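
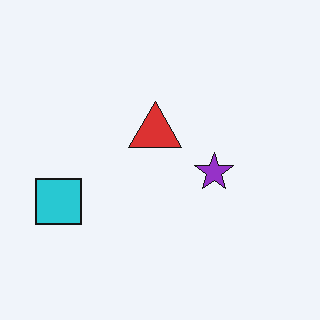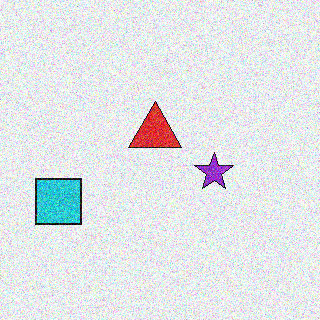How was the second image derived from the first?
Degraded with strong gaussian noise.

Random speckle covers the whole image, including the flat background.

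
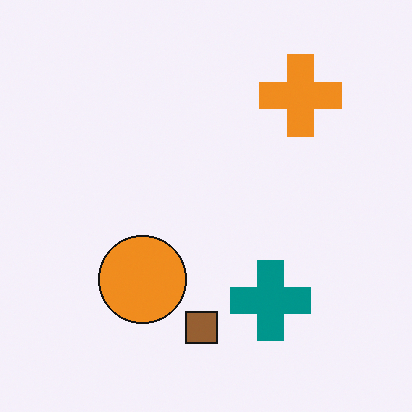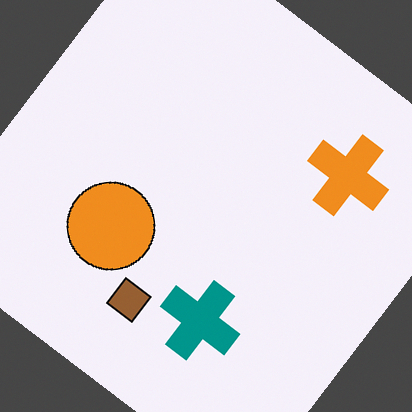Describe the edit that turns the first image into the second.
The image was rotated clockwise by a large amount — several tens of degrees.

Every shape is tilted by the same angle and the image corners show triangular fill wedges — a whole-image rotation by a non-right angle.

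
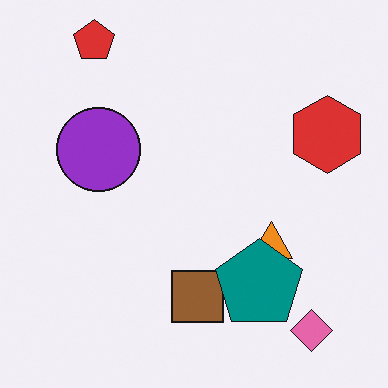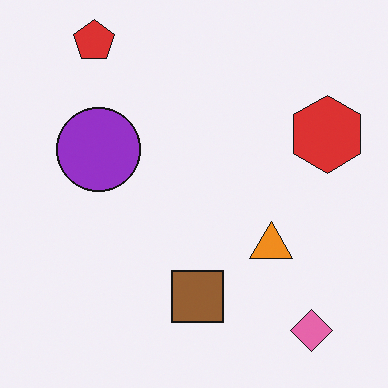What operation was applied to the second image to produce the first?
The first image is the second overlaid with an additional teal pentagon.

A teal pentagon appears in the first image that is absent from the second.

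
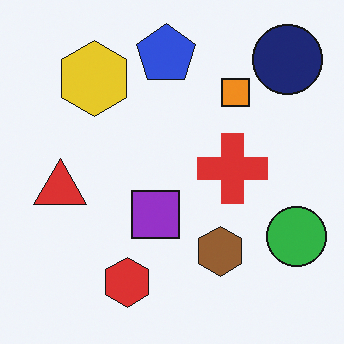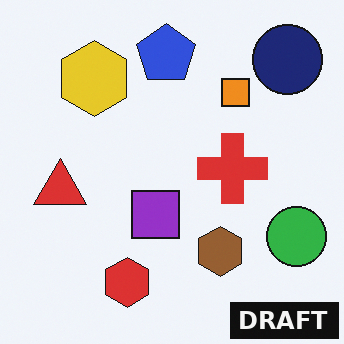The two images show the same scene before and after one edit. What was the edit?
The image was watermarked with the text "DRAFT" in the lower-right corner.

A dark label reading "DRAFT" appears in the lower-right corner.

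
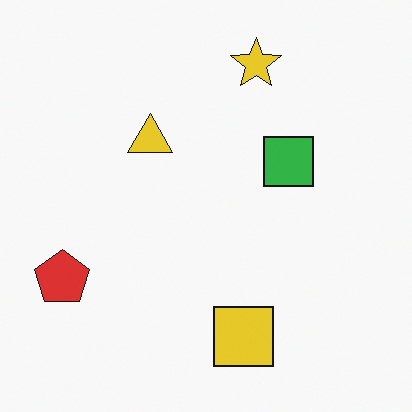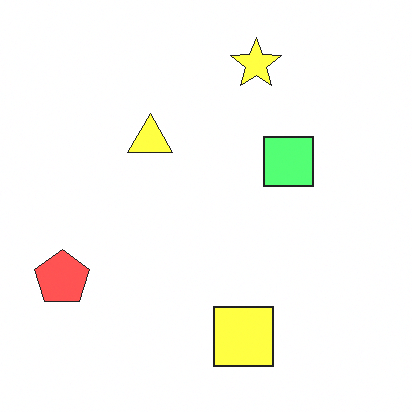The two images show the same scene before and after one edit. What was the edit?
Noticeably brightened.

Every pixel — background and shapes alike — is uniformly brightened.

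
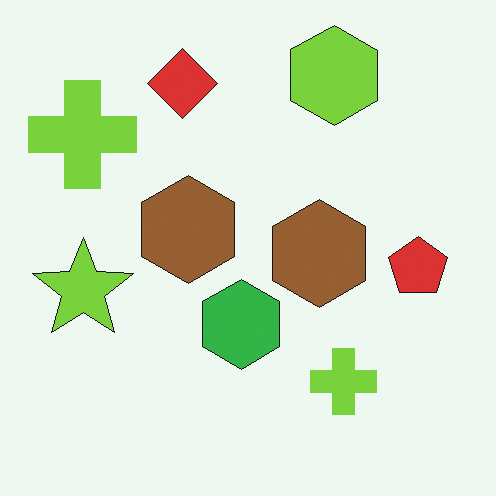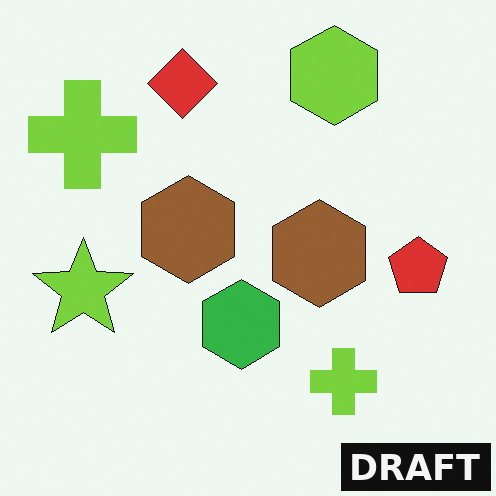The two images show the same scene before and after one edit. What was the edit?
It was watermarked with the text "DRAFT" in the lower-right corner.

A dark label reading "DRAFT" appears in the lower-right corner.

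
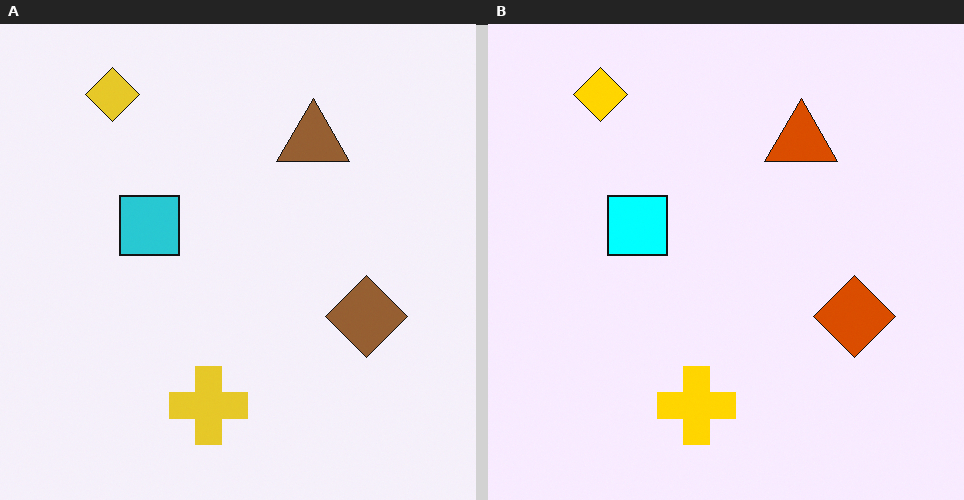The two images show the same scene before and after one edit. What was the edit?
Made much more vivid (saturation change).

All colors are more vivid — a global saturation change.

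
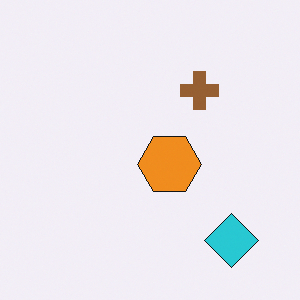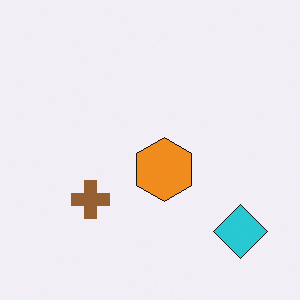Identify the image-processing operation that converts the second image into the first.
This is the original image transposed (reflected across the top-left ↔ bottom-right diagonal).

Shapes have swapped their row and column positions — what was in the top-right is now in the bottom-left — a diagonal reflection.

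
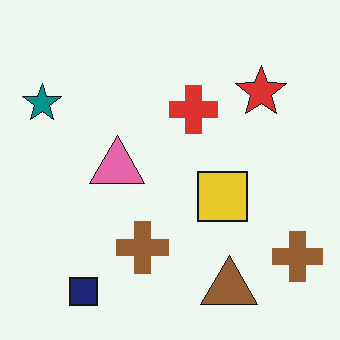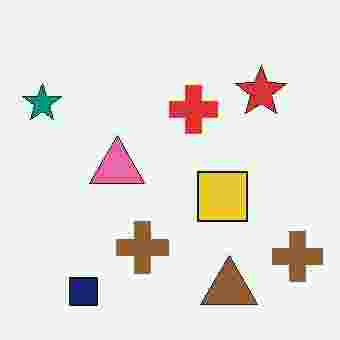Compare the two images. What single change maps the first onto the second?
The second image is the first heavily JPEG-compressed with obvious blocking artifacts.

Blocky 8×8 compression artifacts appear around shape edges and the flat background shows ringing — characteristic JPEG degradation.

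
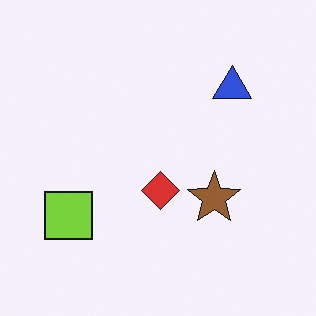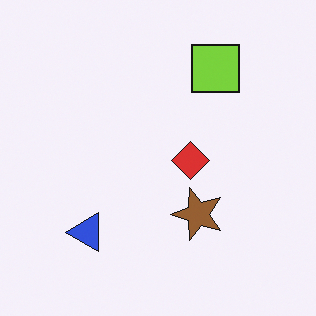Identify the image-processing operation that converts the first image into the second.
It was transposed (reflected across the top-left ↔ bottom-right diagonal).

Shapes have swapped their row and column positions — what was in the top-right is now in the bottom-left — a diagonal reflection.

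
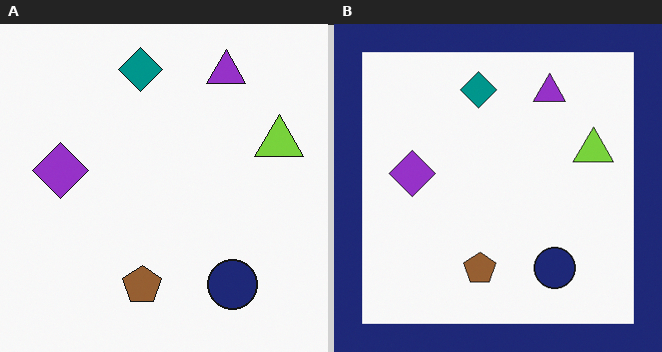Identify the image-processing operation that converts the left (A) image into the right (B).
Framed with a navy border.

A solid navy frame runs around the edge of the right (B) image, with the content slightly shrunk inside it.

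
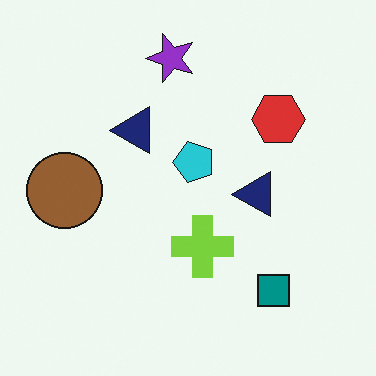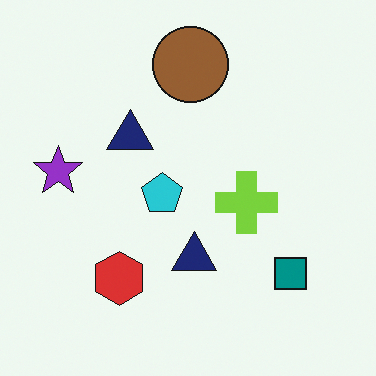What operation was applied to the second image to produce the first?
The first image is the second transposed (reflected across the top-left ↔ bottom-right diagonal).

Shapes have swapped their row and column positions — what was in the top-right is now in the bottom-left — a diagonal reflection.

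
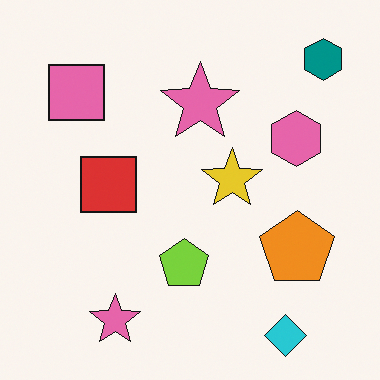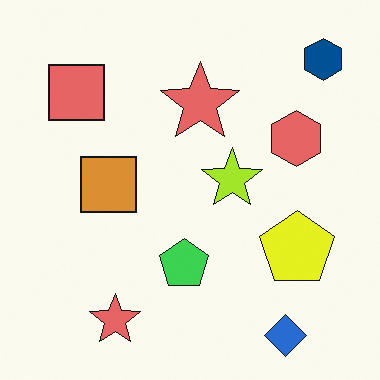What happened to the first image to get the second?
This is the original image hue-shifted by a small amount.

Every shape's color has rotated by the same amount around the hue wheel — a uniform hue shift.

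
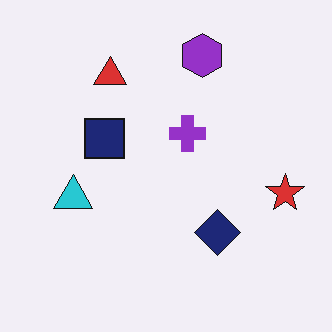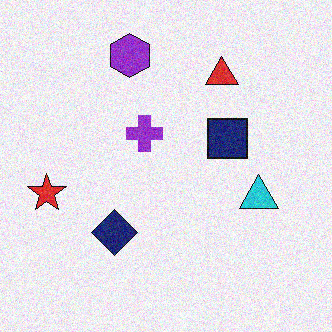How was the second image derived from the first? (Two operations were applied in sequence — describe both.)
The second image is the first flipped horizontally (left ↔ right), then degraded with moderate additive noise.

The red star is in the right of the first image and the left of the second — shapes on opposite sides of the vertical midline have swapped in a mirror flip. Random speckle covers the whole image, including the flat background.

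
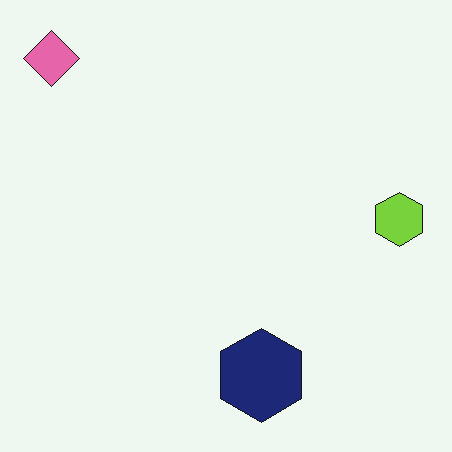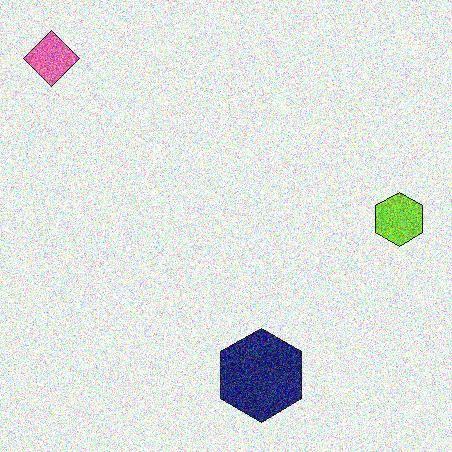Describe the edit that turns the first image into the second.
The second image is the first degraded with strong gaussian noise.

Random speckle covers the whole image, including the flat background.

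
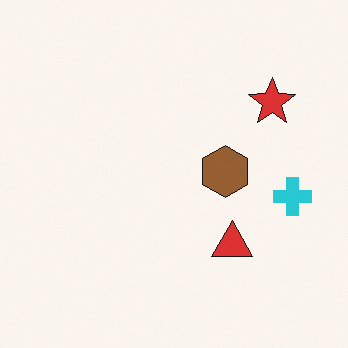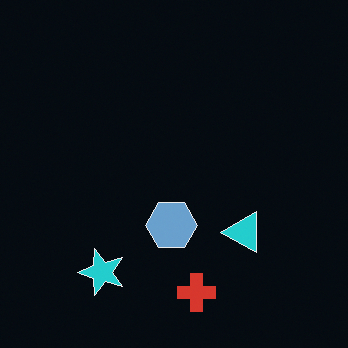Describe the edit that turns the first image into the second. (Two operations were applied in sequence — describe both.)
It was transposed (reflected across the top-left ↔ bottom-right diagonal), then color-inverted (negative).

Shapes have swapped their row and column positions — what was in the top-right is now in the bottom-left — a diagonal reflection. The light background has become dark and every shape's color is its complement — a photographic negative.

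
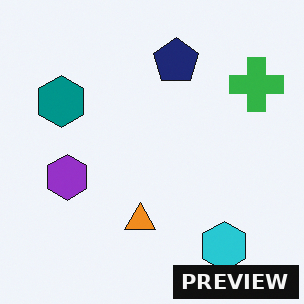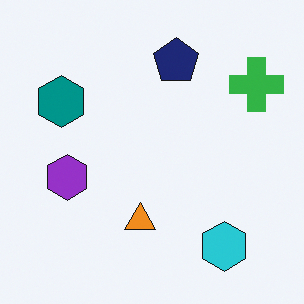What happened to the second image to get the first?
The transformation is: watermarked with the text "PREVIEW" in the lower-right corner.

A dark label reading "PREVIEW" appears in the lower-right corner.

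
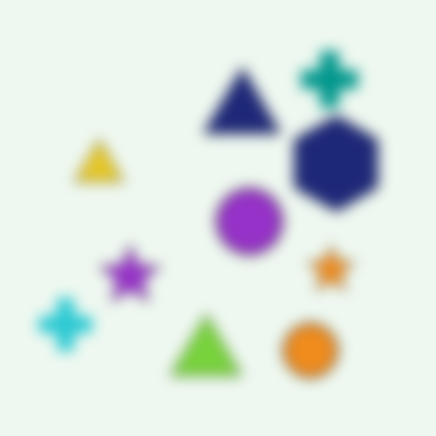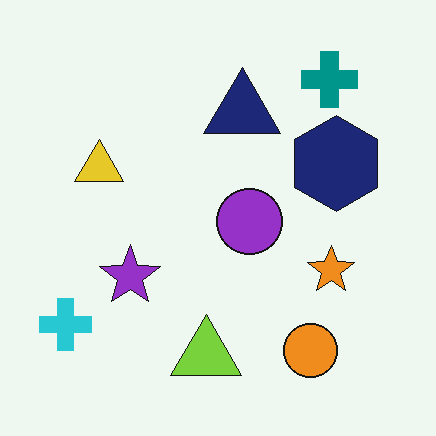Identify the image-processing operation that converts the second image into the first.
It was heavily blurred.

Shape edges and outlines are uniformly softened across the whole image.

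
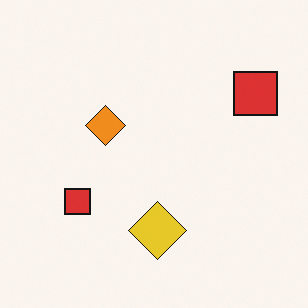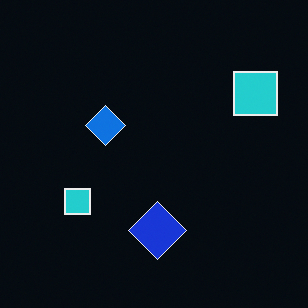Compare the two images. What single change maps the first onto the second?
Color-inverted (negative).

The light background has become dark and every shape's color is its complement — a photographic negative.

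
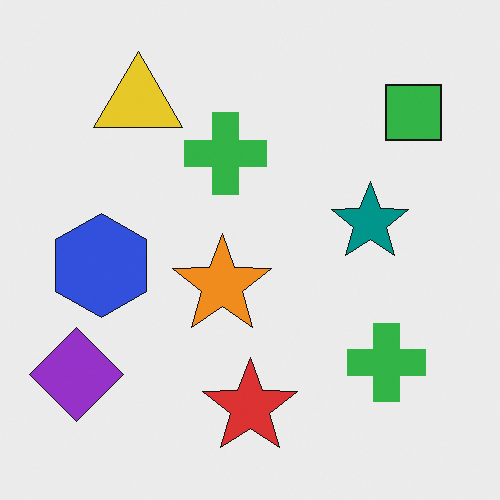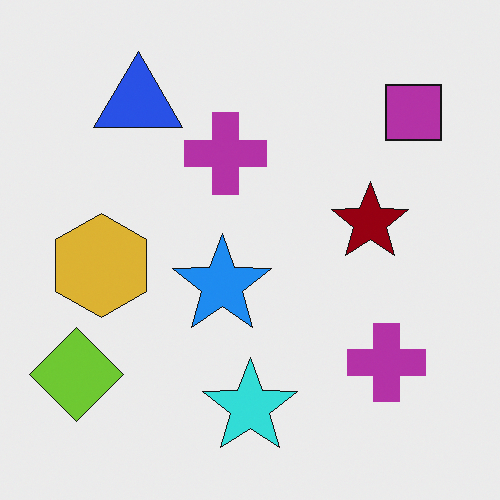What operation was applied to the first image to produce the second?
The image was hue-shifted by a large amount.

Every shape's color has rotated by the same amount around the hue wheel — a uniform hue shift.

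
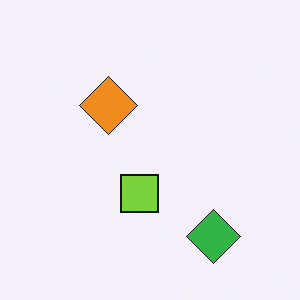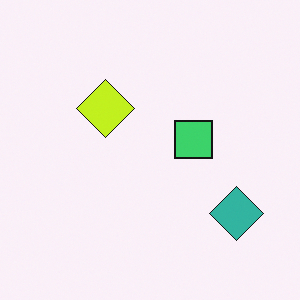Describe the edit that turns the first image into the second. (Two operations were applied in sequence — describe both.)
The transformation is: hue-shifted slightly, then transposed (reflected across the top-left ↔ bottom-right diagonal).

Every shape's color has rotated by the same amount around the hue wheel — a uniform hue shift. Shapes have swapped their row and column positions — what was in the top-right is now in the bottom-left — a diagonal reflection.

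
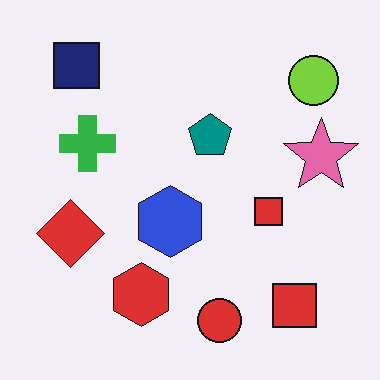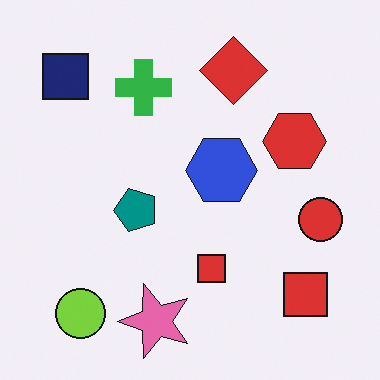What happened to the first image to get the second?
Transposed (reflected across the top-left ↔ bottom-right diagonal).

Shapes have swapped their row and column positions — what was in the top-right is now in the bottom-left — a diagonal reflection.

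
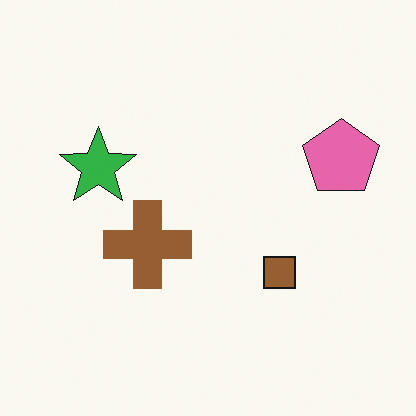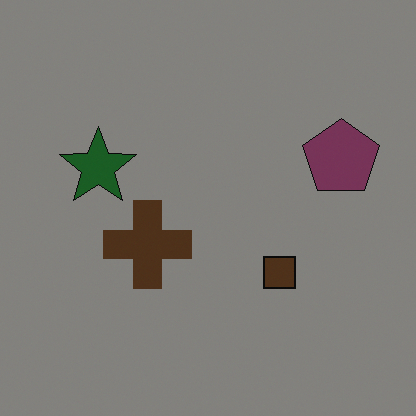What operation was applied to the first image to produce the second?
This is the original image noticeably darkened.

Every pixel — background and shapes alike — is uniformly darkened.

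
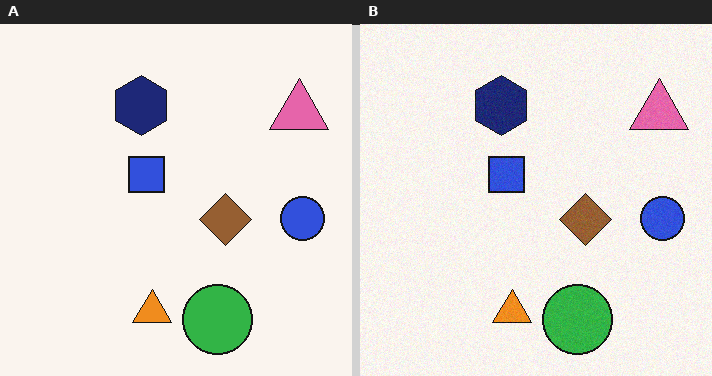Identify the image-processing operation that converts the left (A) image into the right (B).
Degraded with subtle gaussian noise.

Random speckle covers the whole image, including the flat background.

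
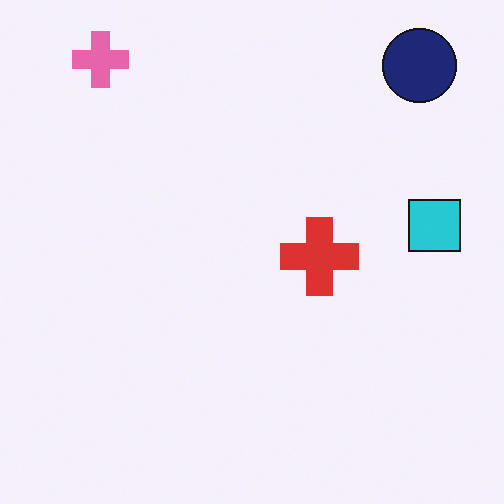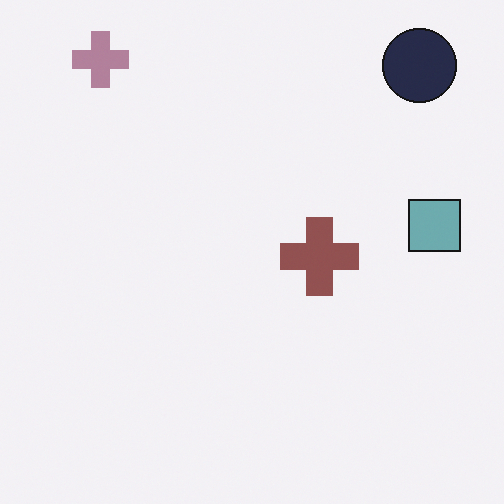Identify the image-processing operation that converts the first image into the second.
This is the original image heavily desaturated.

All colors are more muted and greyish — a global saturation change.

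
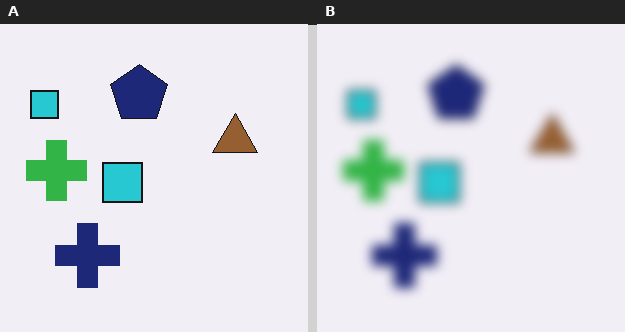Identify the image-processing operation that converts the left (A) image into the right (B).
The image was heavily blurred.

Shape edges and outlines are uniformly softened across the whole image.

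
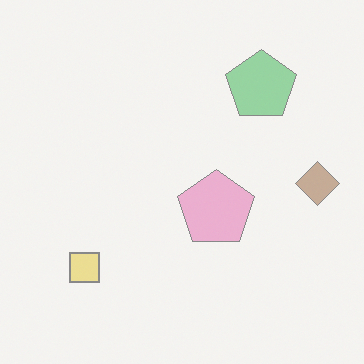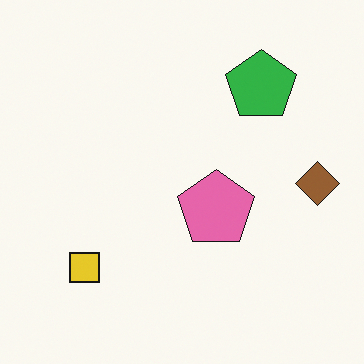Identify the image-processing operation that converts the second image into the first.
The first image is the second given much lower contrast.

Tones are pushed toward mid-grey across the whole image — a global contrast change.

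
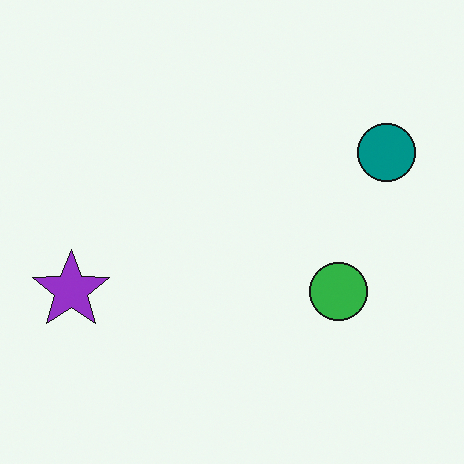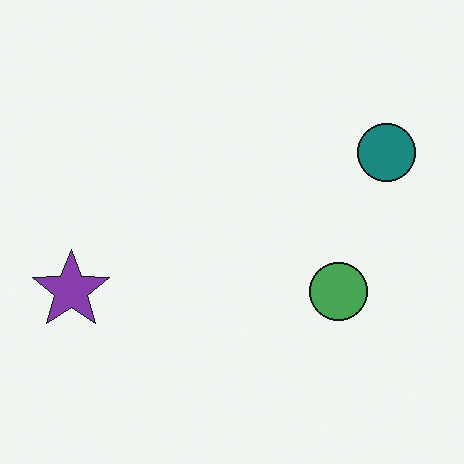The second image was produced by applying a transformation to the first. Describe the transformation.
The transformation is: slightly desaturated.

All colors are more muted and greyish — a global saturation change.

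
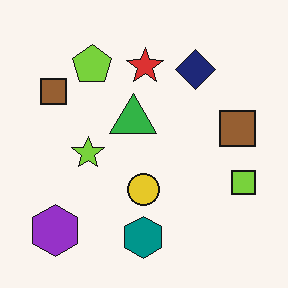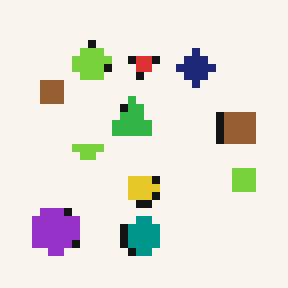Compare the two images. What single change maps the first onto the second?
This is the original image moderately pixelated.

Shapes are reduced to large square blocks; fine edges and outlines are lost — a downscale-then-upscale (mosaic) effect.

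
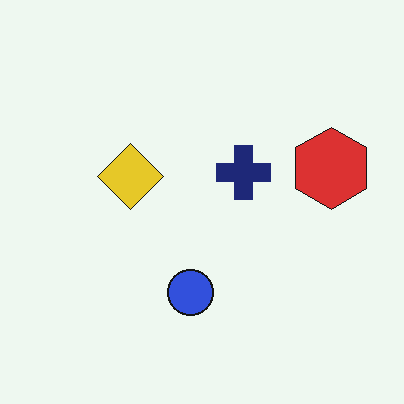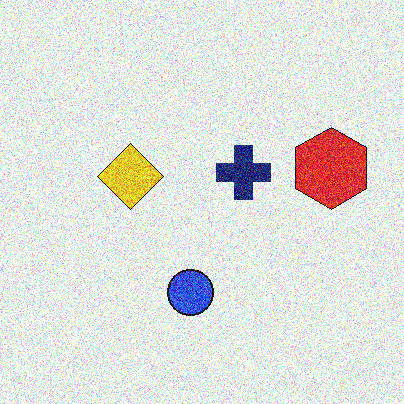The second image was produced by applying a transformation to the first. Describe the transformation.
Degraded with a thick layer of grain.

Random speckle covers the whole image, including the flat background.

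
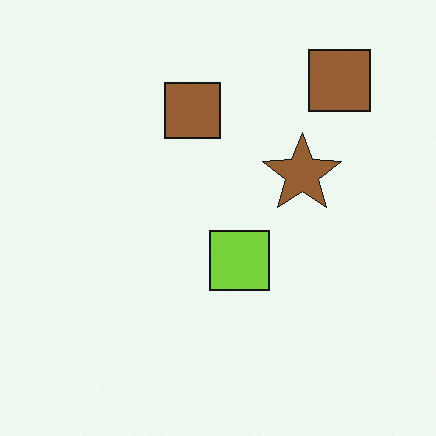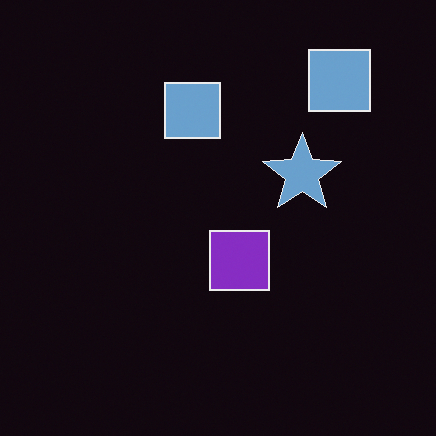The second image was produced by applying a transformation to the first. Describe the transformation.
The image was color-inverted (negative).

The light background has become dark and every shape's color is its complement — a photographic negative.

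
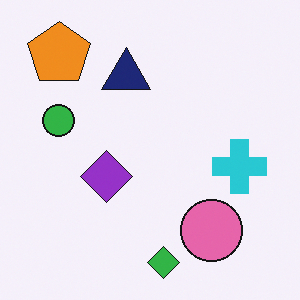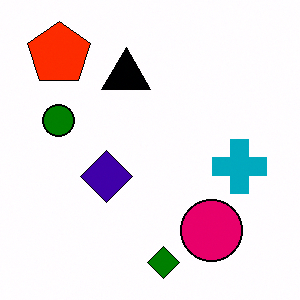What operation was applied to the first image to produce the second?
It was boosted in contrast.

Tones are pushed away from mid-grey across the whole image — a global contrast change.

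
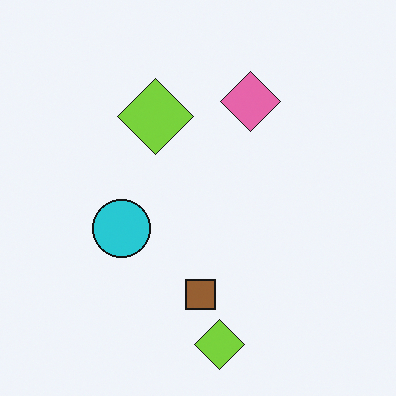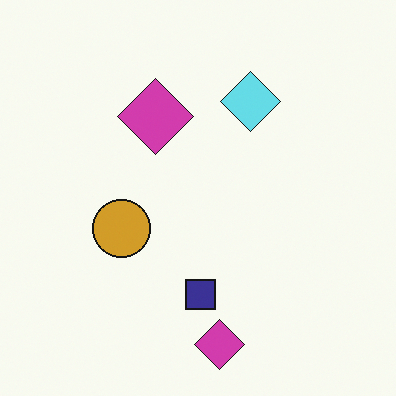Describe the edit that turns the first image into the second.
The image was hue-shifted through roughly half the color wheel.

Every shape's color has rotated by the same amount around the hue wheel — a uniform hue shift.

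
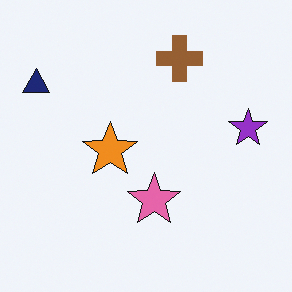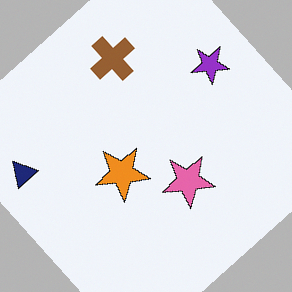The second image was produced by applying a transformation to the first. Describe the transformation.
The image was rotated counter-clockwise by a large amount — several tens of degrees.

Every shape is tilted by the same angle and the image corners show triangular fill wedges — a whole-image rotation by a non-right angle.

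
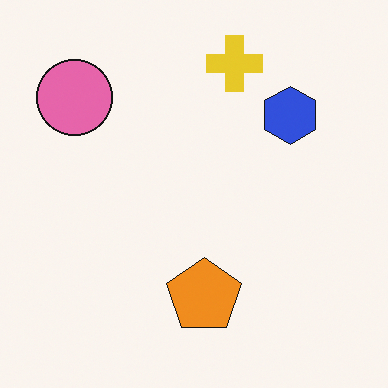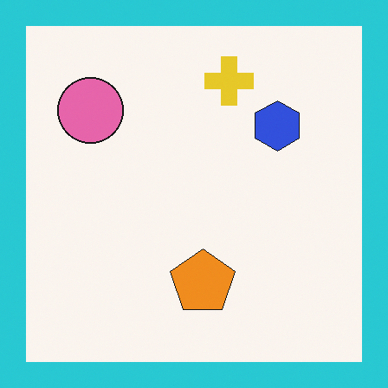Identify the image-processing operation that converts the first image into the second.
The image was framed with a cyan border.

A solid cyan frame runs around the edge of the second image, with the content slightly shrunk inside it.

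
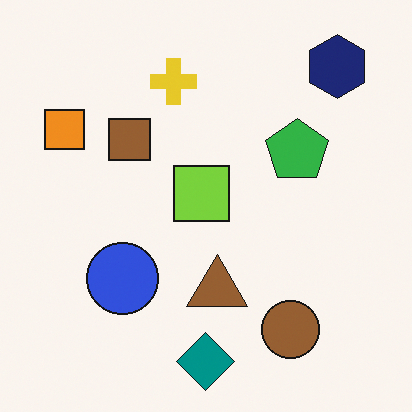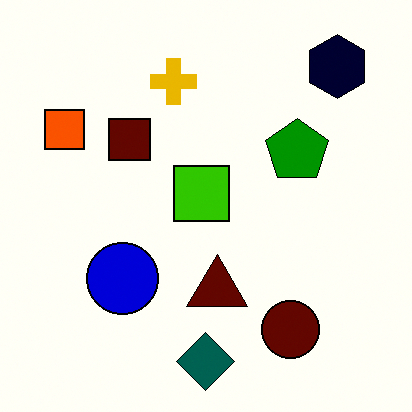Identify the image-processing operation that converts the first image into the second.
The image was boosted in contrast.

Tones are pushed away from mid-grey across the whole image — a global contrast change.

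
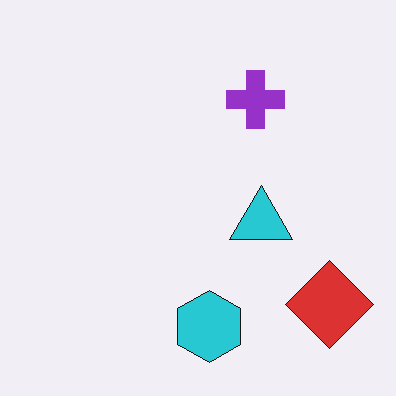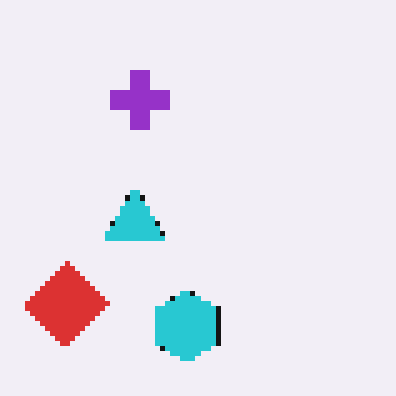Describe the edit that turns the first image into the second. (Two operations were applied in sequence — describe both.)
Lightly pixelated (a mild mosaic effect), then flipped horizontally (left ↔ right).

Shapes are reduced to large square blocks; fine edges and outlines are lost — a downscale-then-upscale (mosaic) effect. The red diamond is in the bottom-right of the first image and the bottom-left of the second — shapes on opposite sides of the vertical midline have swapped in a mirror flip.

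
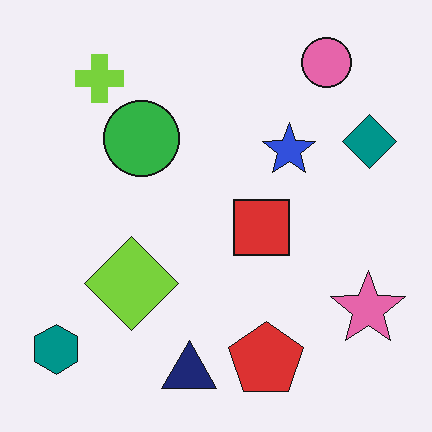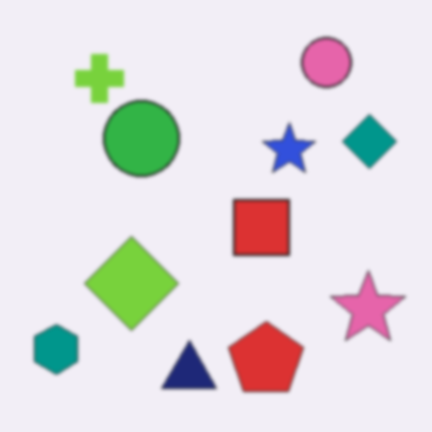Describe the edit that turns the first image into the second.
The second image is the first given a subtle gaussian blur.

Shape edges and outlines are uniformly softened across the whole image.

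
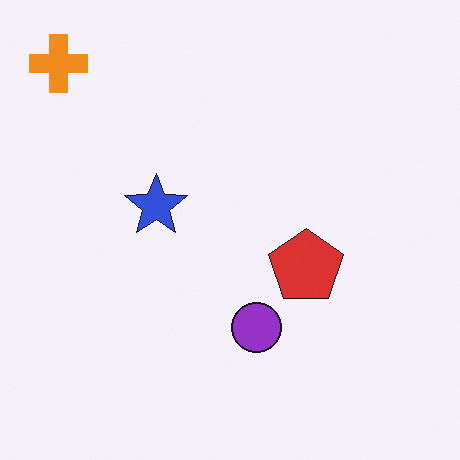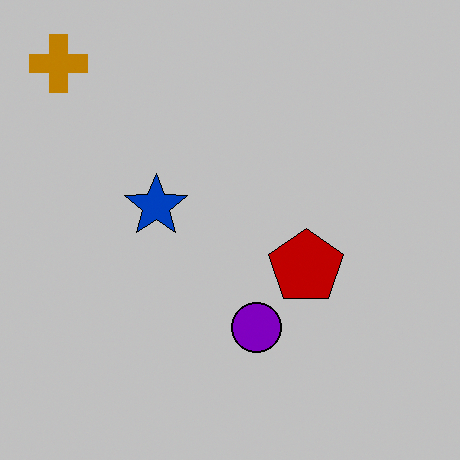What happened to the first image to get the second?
Heavily posterized to just a handful of flat colors.

Each flat color has snapped to a coarser quantized level — most visibly, the near-white background has dropped to a flat grey.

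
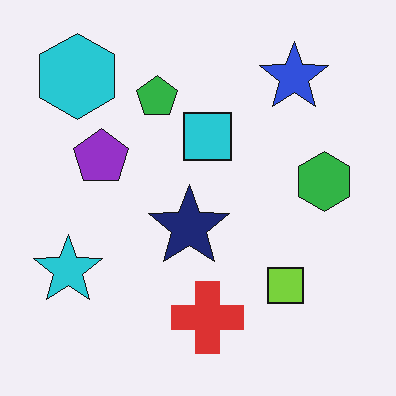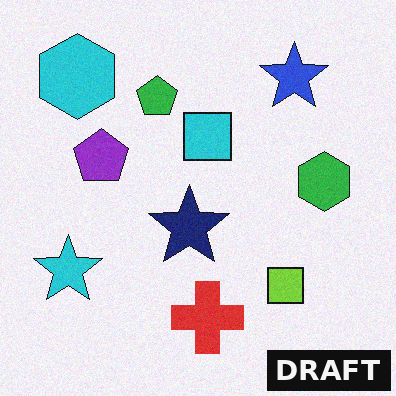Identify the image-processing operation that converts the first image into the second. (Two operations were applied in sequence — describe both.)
The second image is the first degraded with a light layer of grain, then watermarked with the text "DRAFT" in the lower-right corner.

Random speckle covers the whole image, including the flat background. A dark label reading "DRAFT" appears in the lower-right corner.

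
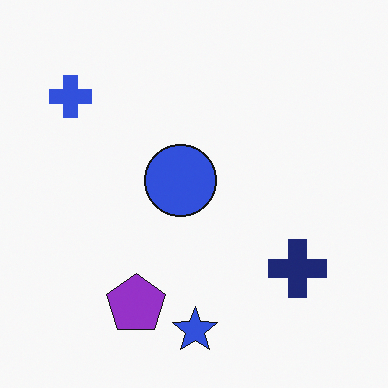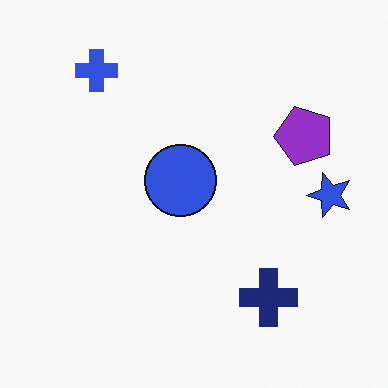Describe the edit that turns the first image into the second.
The transformation is: transposed (reflected across the top-left ↔ bottom-right diagonal).

Shapes have swapped their row and column positions — what was in the top-right is now in the bottom-left — a diagonal reflection.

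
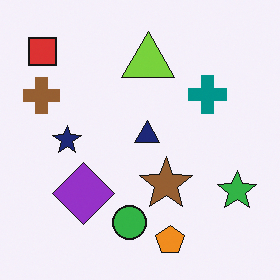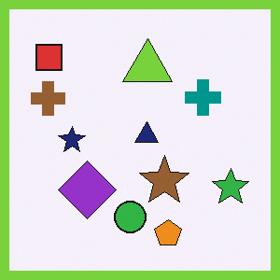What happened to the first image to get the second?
The image was framed with a lime border.

A solid lime frame runs around the edge of the second image, with the content slightly shrunk inside it.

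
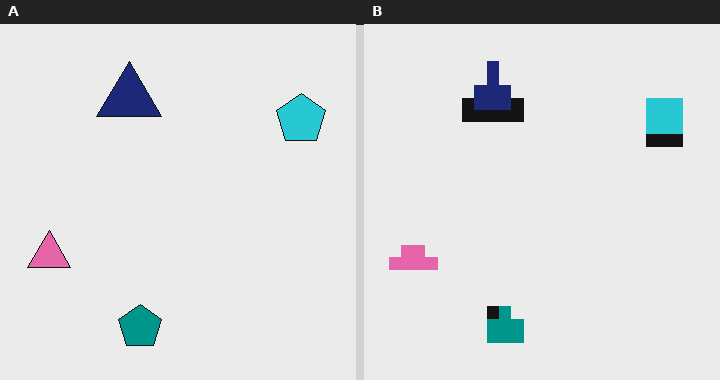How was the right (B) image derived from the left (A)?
It was heavily pixelated into large blocks.

Shapes are reduced to large square blocks; fine edges and outlines are lost — a downscale-then-upscale (mosaic) effect.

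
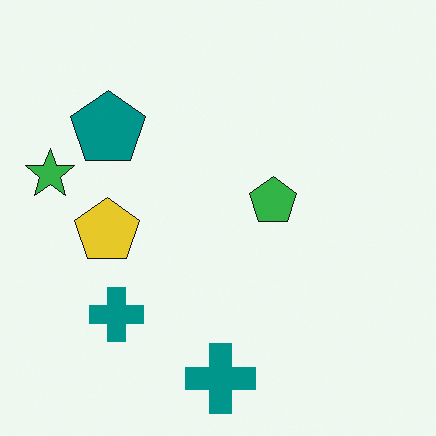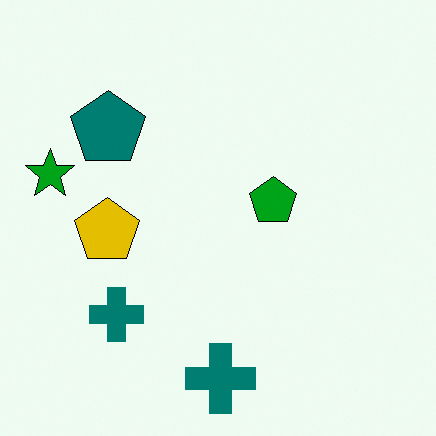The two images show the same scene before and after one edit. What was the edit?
The transformation is: given slightly increased contrast.

Tones are pushed away from mid-grey across the whole image — a global contrast change.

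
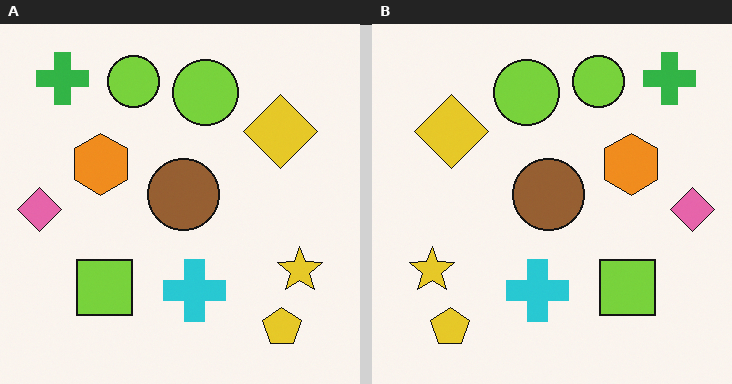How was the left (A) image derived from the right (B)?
The transformation is: flipped horizontally (left ↔ right).

The pink diamond is in the right of the right (B) image and the left of the left (A) — shapes on opposite sides of the vertical midline have swapped in a mirror flip.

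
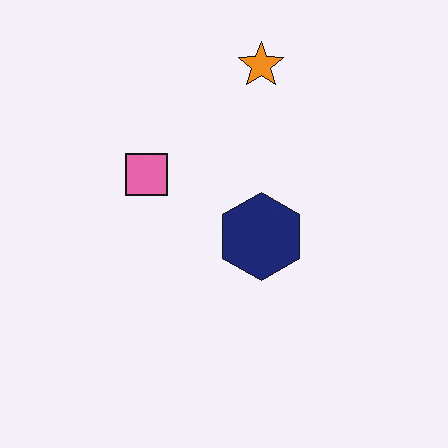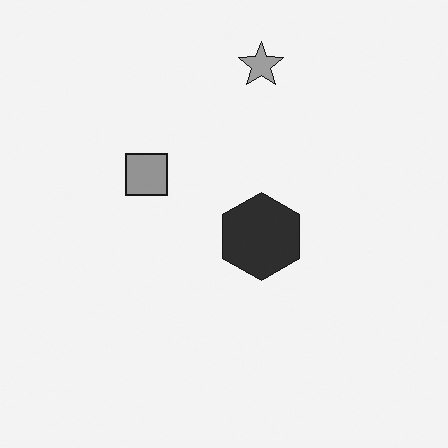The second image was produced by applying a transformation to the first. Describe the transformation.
Converted to grayscale.

All color is removed — every shape is now a shade of grey.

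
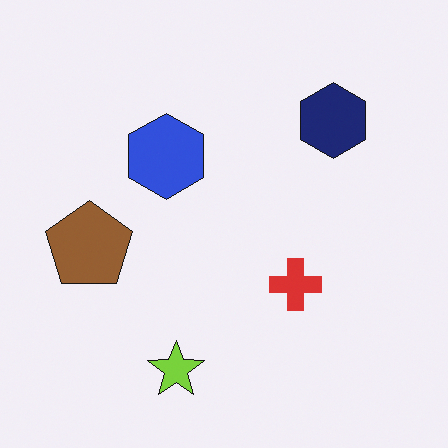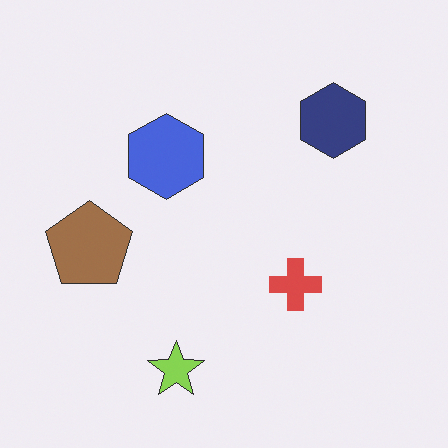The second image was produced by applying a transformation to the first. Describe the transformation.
The second image is the first given slightly reduced contrast.

Tones are pushed toward mid-grey across the whole image — a global contrast change.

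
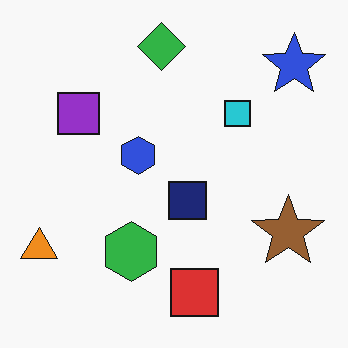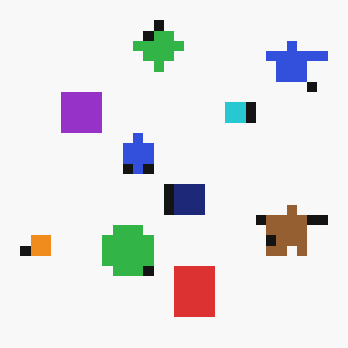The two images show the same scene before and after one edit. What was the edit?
This is the original image coarsely pixelated.

Shapes are reduced to large square blocks; fine edges and outlines are lost — a downscale-then-upscale (mosaic) effect.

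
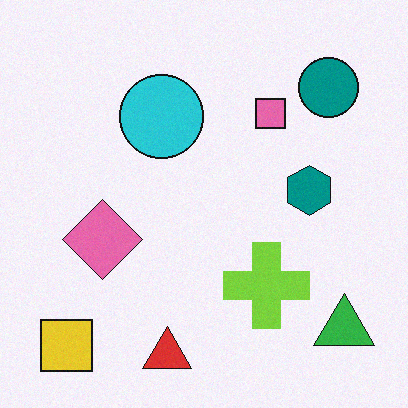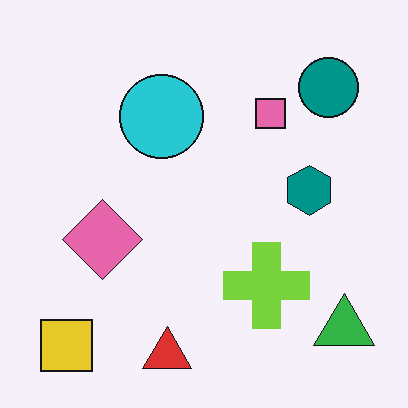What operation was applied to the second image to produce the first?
This is the original image degraded with subtle gaussian noise.

Random speckle covers the whole image, including the flat background.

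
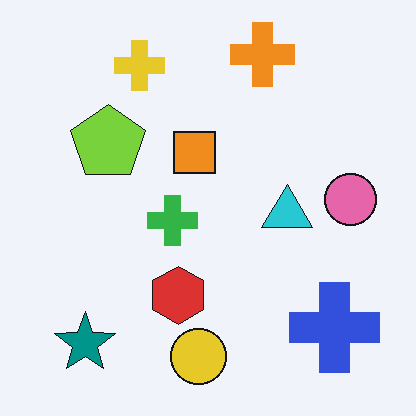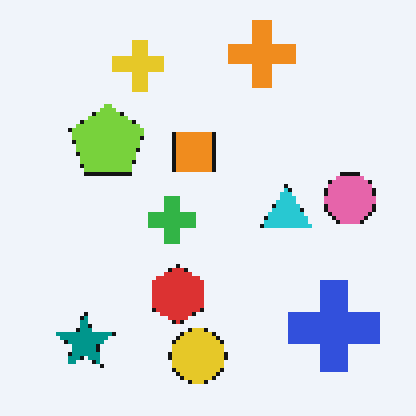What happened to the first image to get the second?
Lightly pixelated (a mild mosaic effect).

Shapes are reduced to large square blocks; fine edges and outlines are lost — a downscale-then-upscale (mosaic) effect.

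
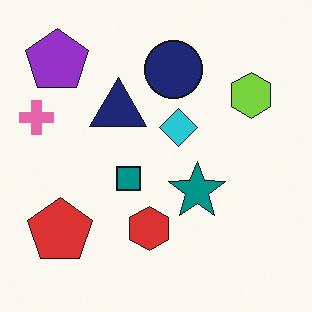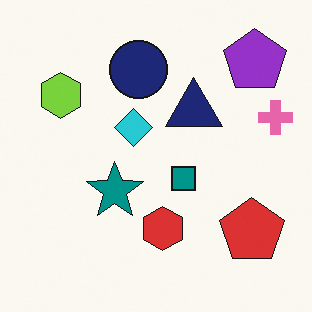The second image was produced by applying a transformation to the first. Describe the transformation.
The second image is the first flipped horizontally (left ↔ right).

The pink cross is in the left of the first image and the right of the second — shapes on opposite sides of the vertical midline have swapped in a mirror flip.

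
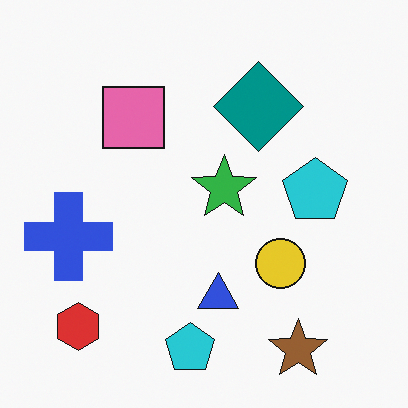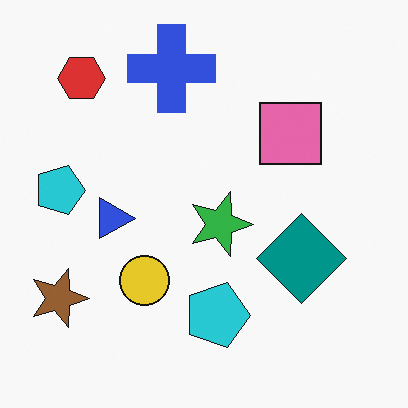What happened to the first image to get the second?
The transformation is: rotated 90° clockwise.

The red hexagon sits in the bottom-left of the first image and the top-left of the second — consistent with a whole-image 90° clockwise rotation.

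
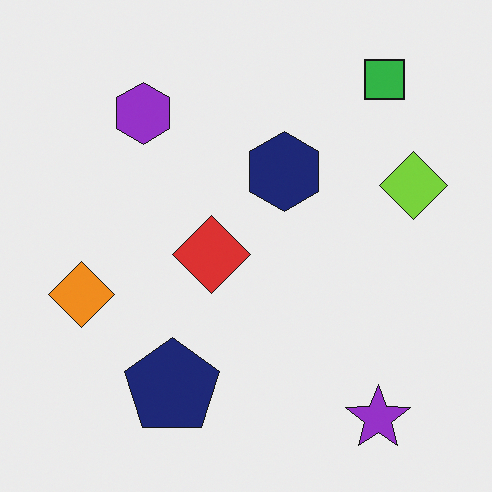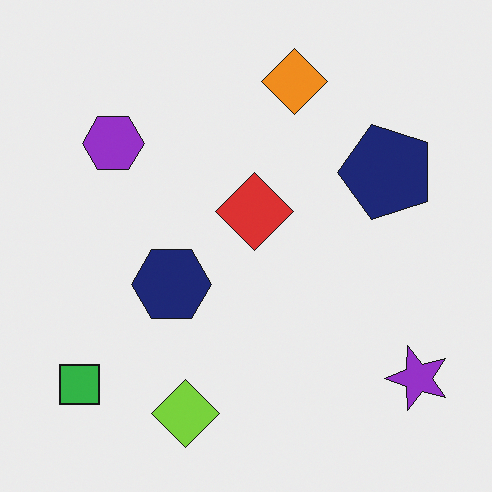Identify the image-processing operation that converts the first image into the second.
The transformation is: transposed (reflected across the top-left ↔ bottom-right diagonal).

Shapes have swapped their row and column positions — what was in the top-right is now in the bottom-left — a diagonal reflection.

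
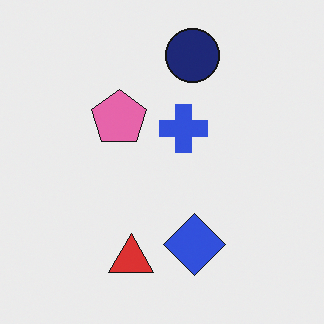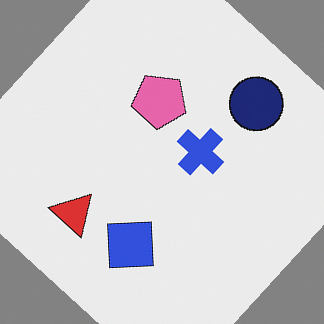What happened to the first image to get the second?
The image was rotated clockwise by a large amount — several tens of degrees.

Every shape is tilted by the same angle and the image corners show triangular fill wedges — a whole-image rotation by a non-right angle.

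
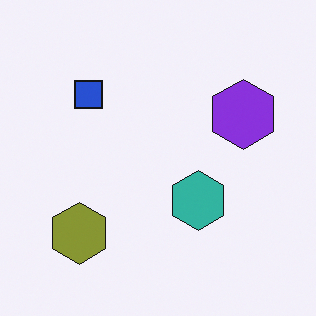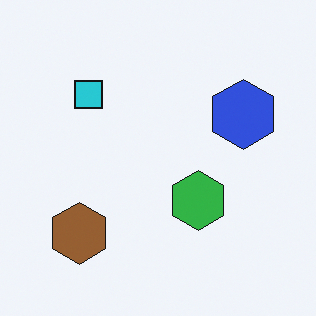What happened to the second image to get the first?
Hue-shifted slightly.

Every shape's color has rotated by the same amount around the hue wheel — a uniform hue shift.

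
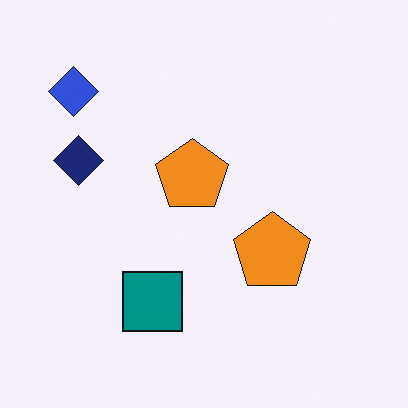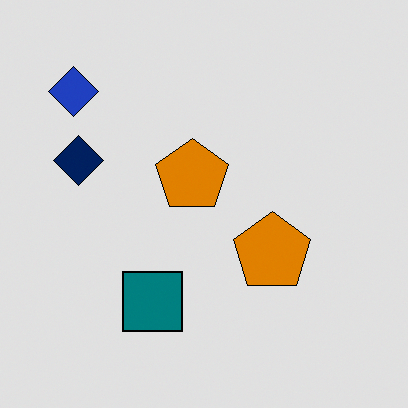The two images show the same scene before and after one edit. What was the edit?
This is the original image posterized to a reduced palette.

Each flat color has snapped to a coarser quantized level — most visibly, the near-white background has dropped to a flat grey.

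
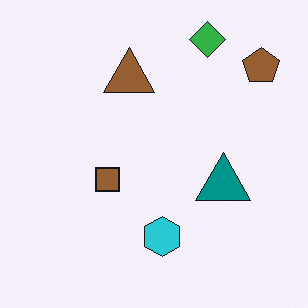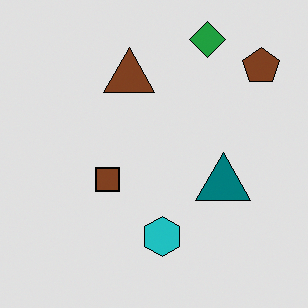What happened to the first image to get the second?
The transformation is: moderately posterized.

Each flat color has snapped to a coarser quantized level — most visibly, the near-white background has dropped to a flat grey.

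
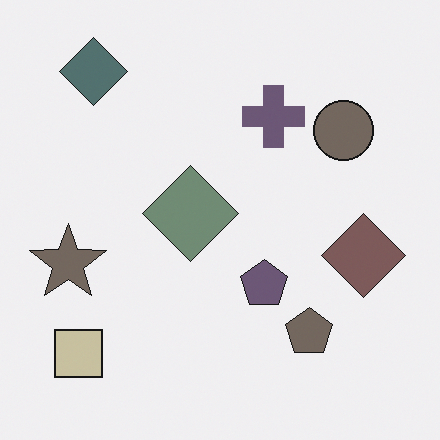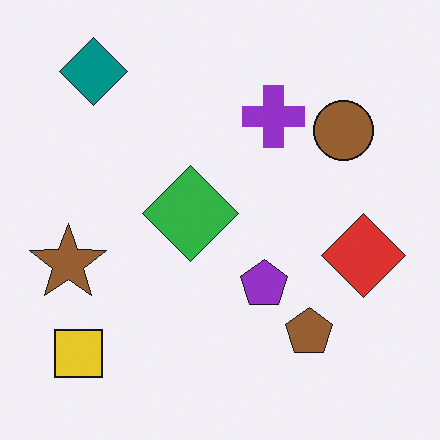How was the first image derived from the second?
This is the original image heavily desaturated.

All colors are more muted and greyish — a global saturation change.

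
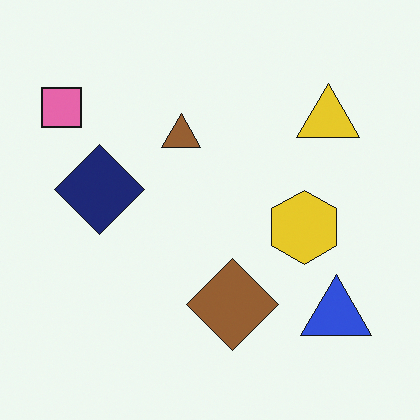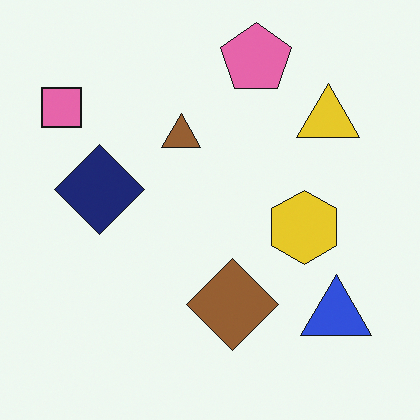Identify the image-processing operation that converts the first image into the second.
The transformation is: overlaid with an additional pink pentagon.

A pink pentagon appears in the second image that is absent from the first.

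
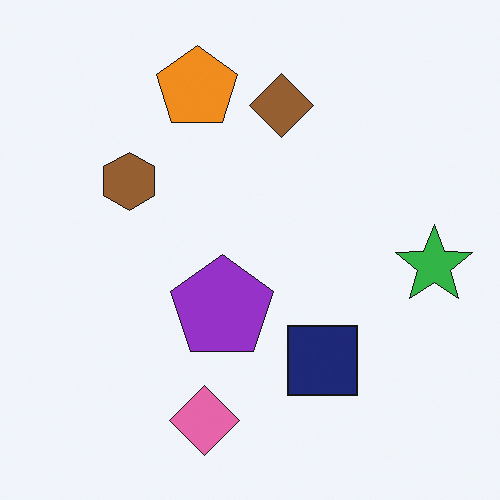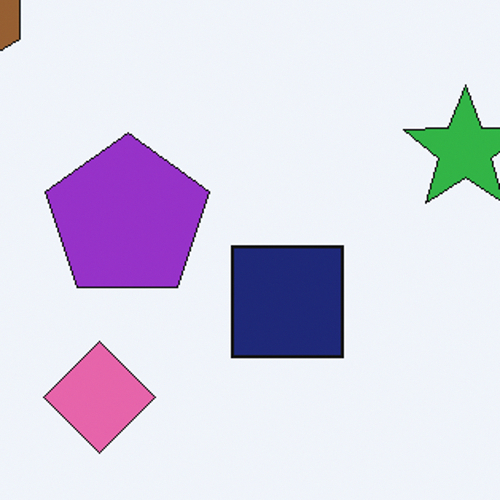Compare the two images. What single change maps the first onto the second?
Cropped to a modestly smaller region and rescaled.

The visible shapes are larger and the field of view is narrower; shapes near the original edges may be partly or wholly outside the frame — a crop-and-rescale.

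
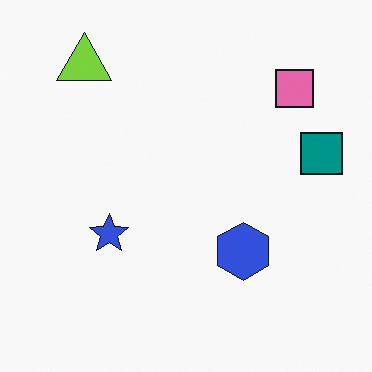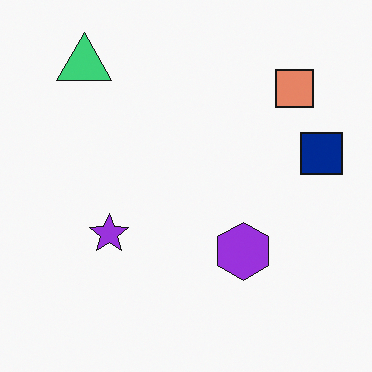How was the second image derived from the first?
The image was hue-shifted by a small amount.

Every shape's color has rotated by the same amount around the hue wheel — a uniform hue shift.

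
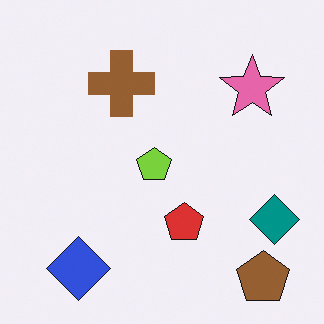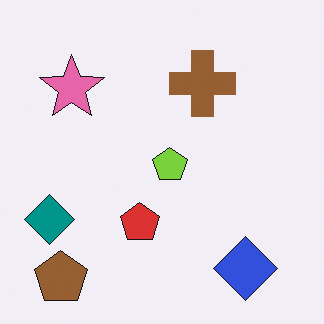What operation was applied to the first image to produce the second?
The second image is the first flipped horizontally (left ↔ right).

The teal diamond is in the bottom-right of the first image and the bottom-left of the second — shapes on opposite sides of the vertical midline have swapped in a mirror flip.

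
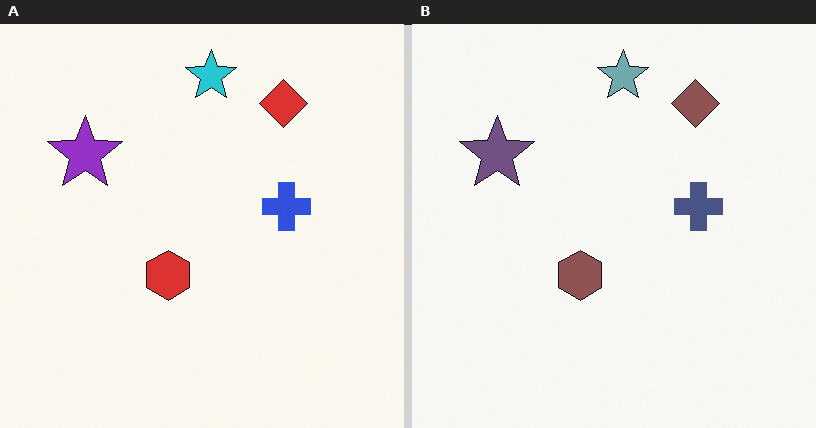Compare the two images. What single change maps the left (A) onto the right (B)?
Made much more muted (saturation change).

All colors are more muted and greyish — a global saturation change.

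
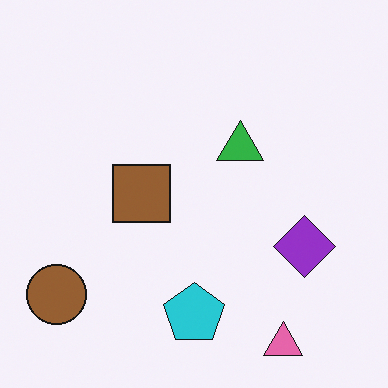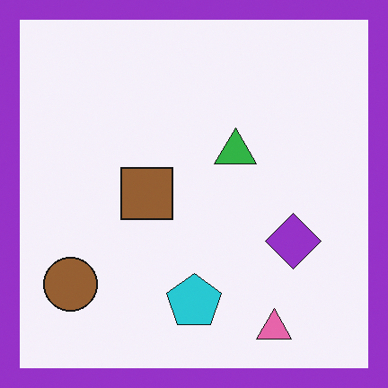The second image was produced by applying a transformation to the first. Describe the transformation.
The transformation is: framed with a purple border.

A solid purple frame runs around the edge of the second image, with the content slightly shrunk inside it.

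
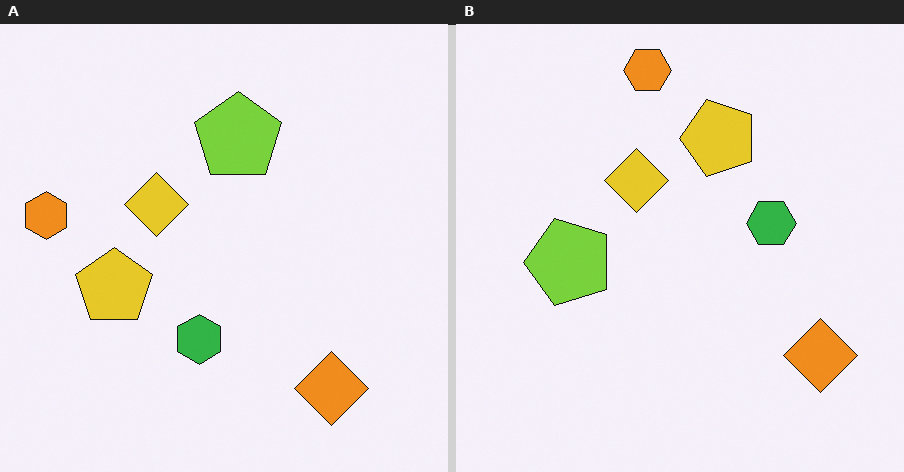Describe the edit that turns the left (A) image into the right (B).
This is the original image transposed (reflected across the top-left ↔ bottom-right diagonal).

Shapes have swapped their row and column positions — what was in the top-right is now in the bottom-left — a diagonal reflection.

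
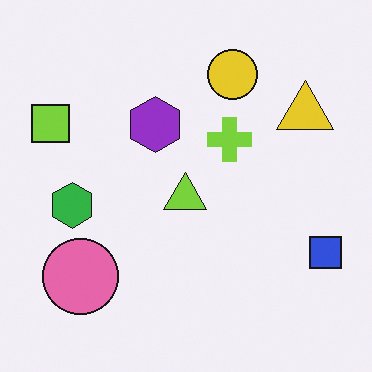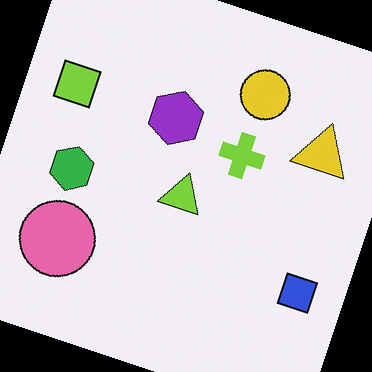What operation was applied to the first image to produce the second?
The second image is the first rotated clockwise by a clearly visible amount.

Every shape is tilted by the same angle and the image corners show triangular fill wedges — a whole-image rotation by a non-right angle.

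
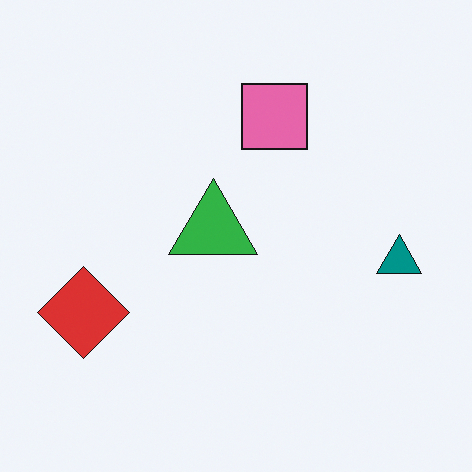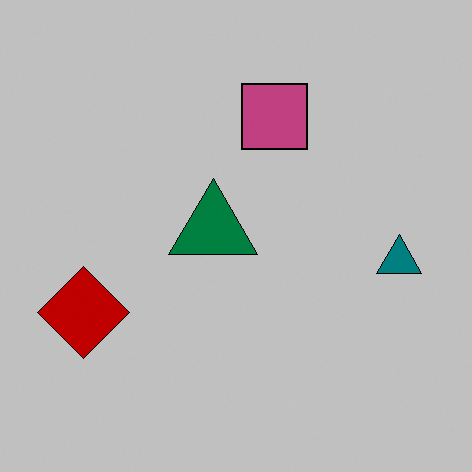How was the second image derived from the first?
The image was heavily posterized to just a handful of flat colors.

Each flat color has snapped to a coarser quantized level — most visibly, the near-white background has dropped to a flat grey.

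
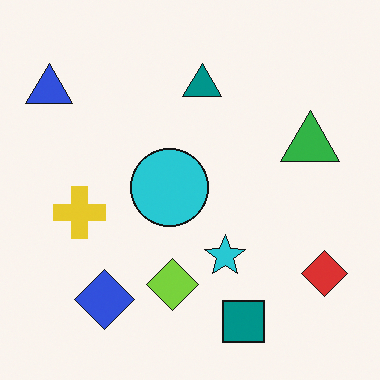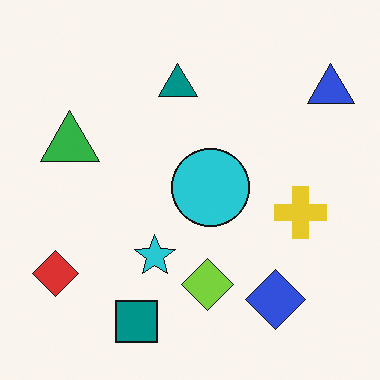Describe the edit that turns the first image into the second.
The second image is the first flipped horizontally (left ↔ right).

The blue triangle is in the top-left of the first image and the top-right of the second — shapes on opposite sides of the vertical midline have swapped in a mirror flip.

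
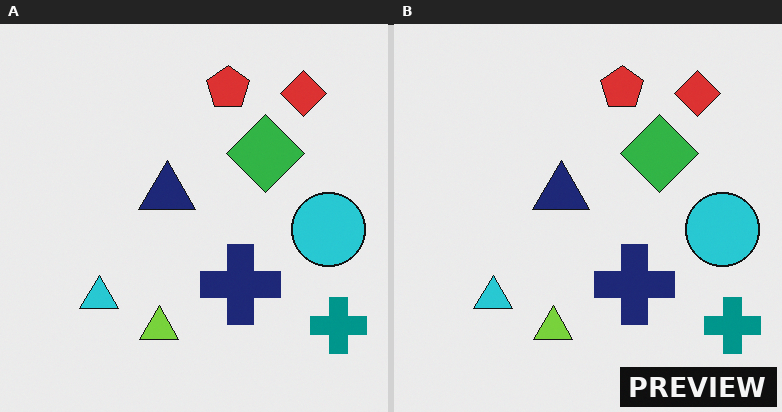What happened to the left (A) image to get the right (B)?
Watermarked with the text "PREVIEW" in the lower-right corner.

A dark label reading "PREVIEW" appears in the lower-right corner.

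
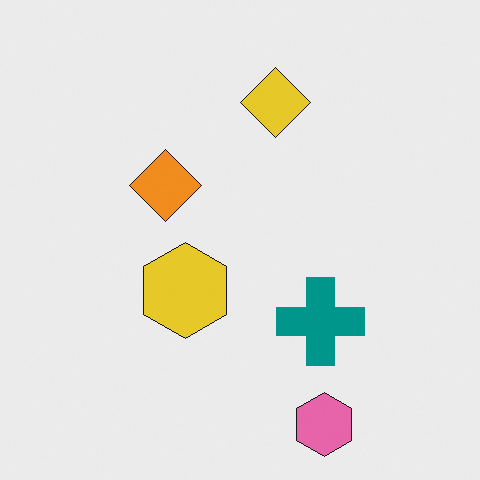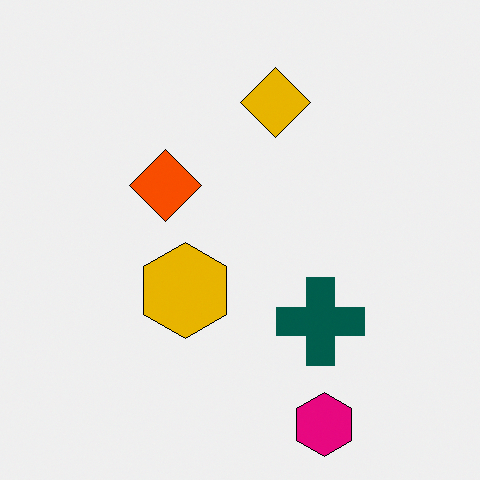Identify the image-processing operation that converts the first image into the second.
This is the original image boosted in contrast.

Tones are pushed away from mid-grey across the whole image — a global contrast change.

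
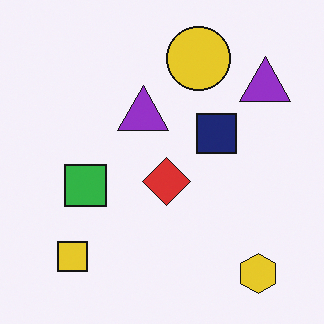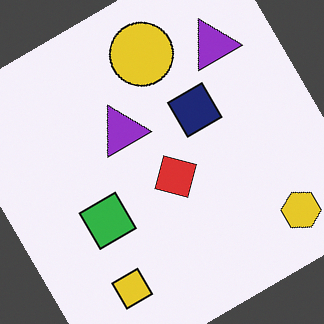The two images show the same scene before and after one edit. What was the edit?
The second image is the first rotated counter-clockwise by a large amount — several tens of degrees.

Every shape is tilted by the same angle and the image corners show triangular fill wedges — a whole-image rotation by a non-right angle.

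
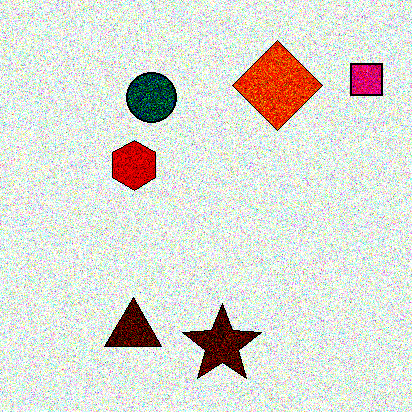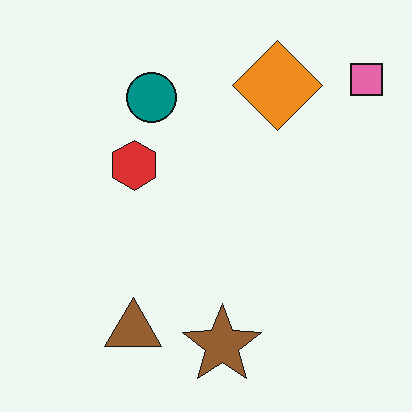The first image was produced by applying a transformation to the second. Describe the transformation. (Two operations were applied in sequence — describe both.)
The first image is the second degraded with heavy additive noise, then given much higher contrast.

Random speckle covers the whole image, including the flat background. Tones are pushed away from mid-grey across the whole image — a global contrast change.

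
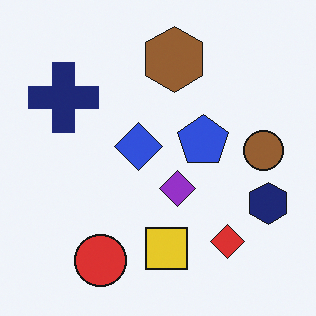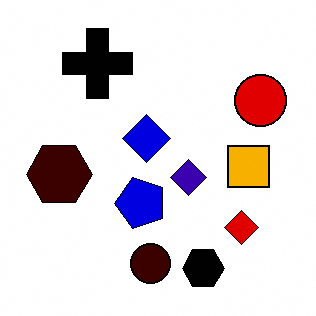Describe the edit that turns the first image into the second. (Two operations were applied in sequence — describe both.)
This is the original image transposed (reflected across the top-left ↔ bottom-right diagonal), then given much higher contrast.

Shapes have swapped their row and column positions — what was in the top-right is now in the bottom-left — a diagonal reflection. Tones are pushed away from mid-grey across the whole image — a global contrast change.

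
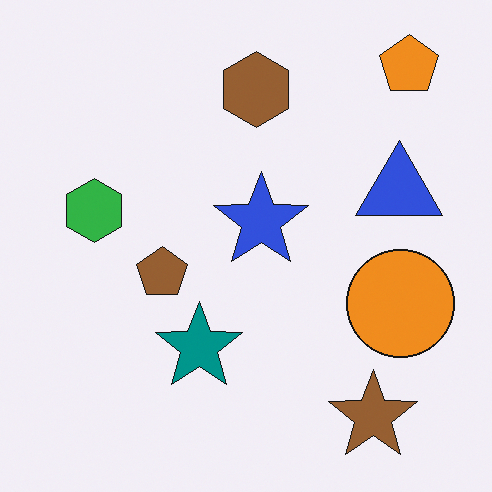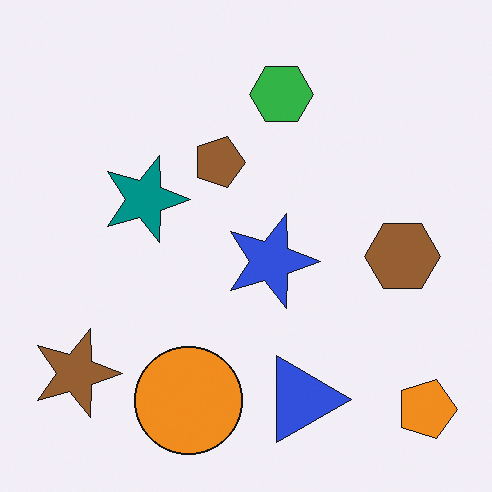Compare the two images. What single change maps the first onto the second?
The image was rotated 90° clockwise.

The orange pentagon sits in the top-right of the first image and the bottom-right of the second — consistent with a whole-image 90° clockwise rotation.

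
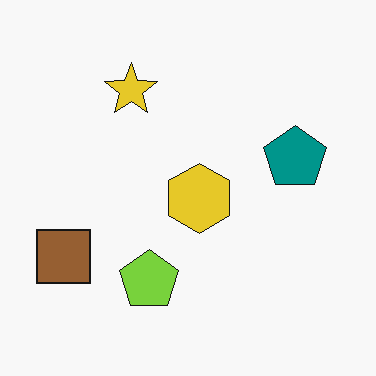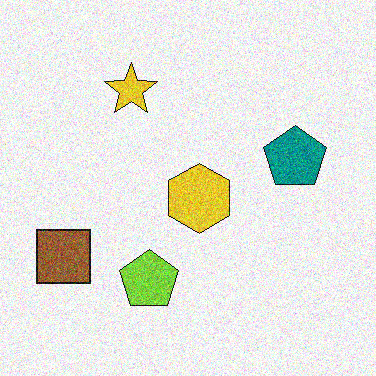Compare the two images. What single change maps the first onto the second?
The second image is the first degraded with visible gaussian noise.

Random speckle covers the whole image, including the flat background.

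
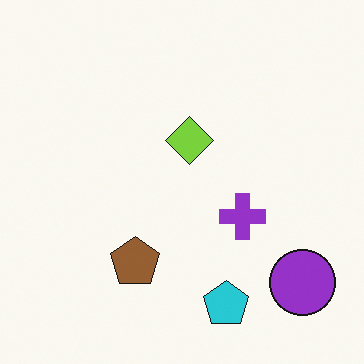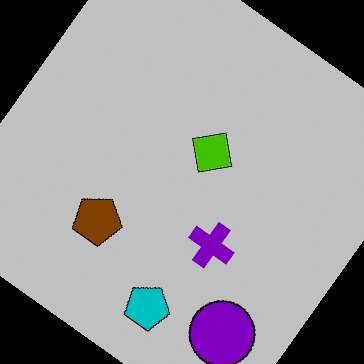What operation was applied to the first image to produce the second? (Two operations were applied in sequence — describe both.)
This is the original image rotated clockwise by a large amount — several tens of degrees, then heavily posterized to just a handful of flat colors.

Every shape is tilted by the same angle and the image corners show triangular fill wedges — a whole-image rotation by a non-right angle. Each flat color has snapped to a coarser quantized level — most visibly, the near-white background has dropped to a flat grey.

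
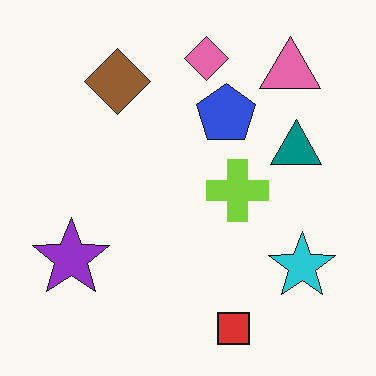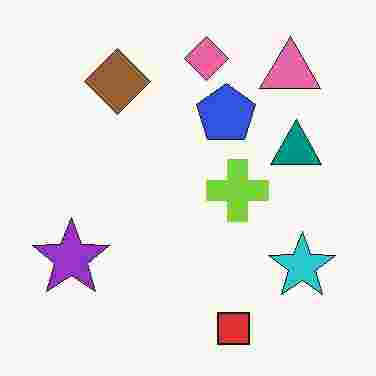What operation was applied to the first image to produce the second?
Heavily JPEG-compressed with obvious blocking artifacts.

Blocky 8×8 compression artifacts appear around shape edges and the flat background shows ringing — characteristic JPEG degradation.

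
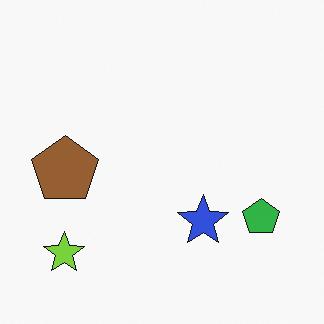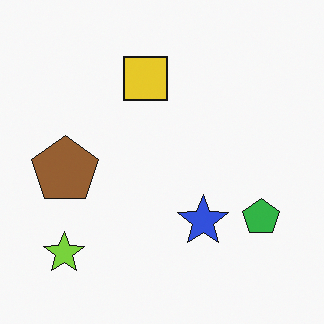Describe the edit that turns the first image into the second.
Overlaid with an additional yellow square.

A yellow square appears in the second image that is absent from the first.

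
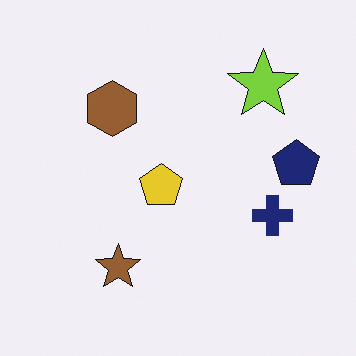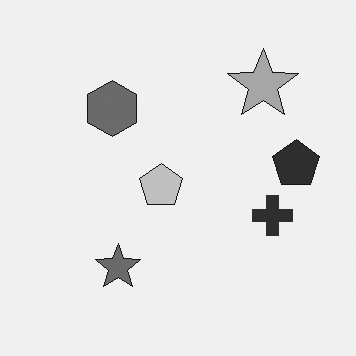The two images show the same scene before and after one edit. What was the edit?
It was converted to grayscale.

All color is removed — every shape is now a shade of grey.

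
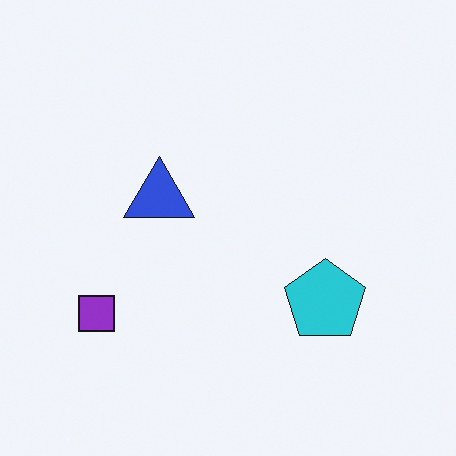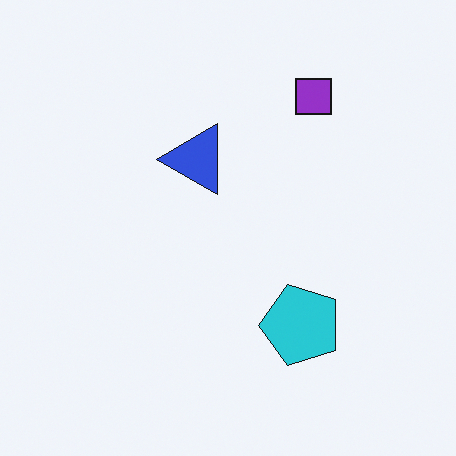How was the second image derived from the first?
The transformation is: transposed (reflected across the top-left ↔ bottom-right diagonal).

Shapes have swapped their row and column positions — what was in the top-right is now in the bottom-left — a diagonal reflection.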